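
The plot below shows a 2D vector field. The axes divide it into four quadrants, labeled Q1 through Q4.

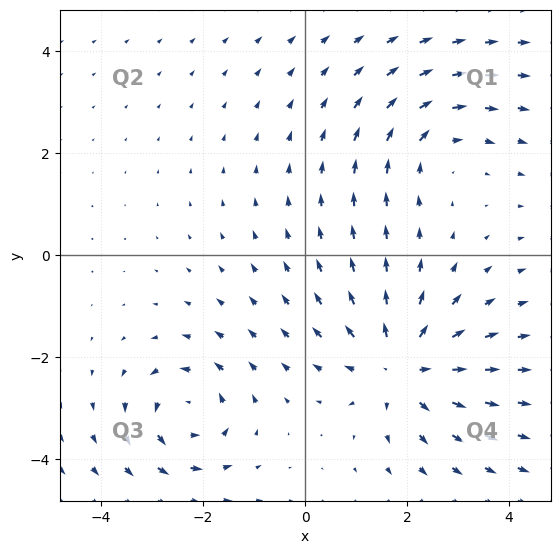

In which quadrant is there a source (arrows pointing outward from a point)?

The source sits at approximately (1.9, -2.2), which lies in quadrant Q4. The divergence there is about +4, positive as expected for a source.

Q4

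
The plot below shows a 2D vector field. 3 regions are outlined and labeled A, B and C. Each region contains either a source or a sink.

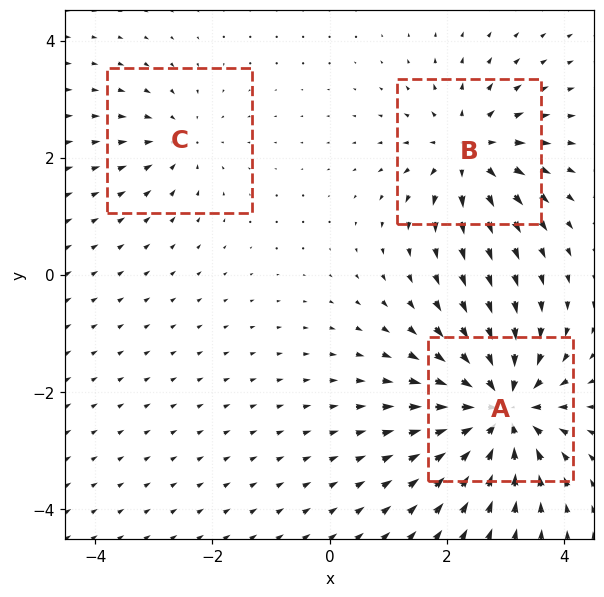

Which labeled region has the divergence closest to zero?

Divergence at each region's feature centre — A: about -6, B: about +4, C: about -3. Region C is closest to zero.

C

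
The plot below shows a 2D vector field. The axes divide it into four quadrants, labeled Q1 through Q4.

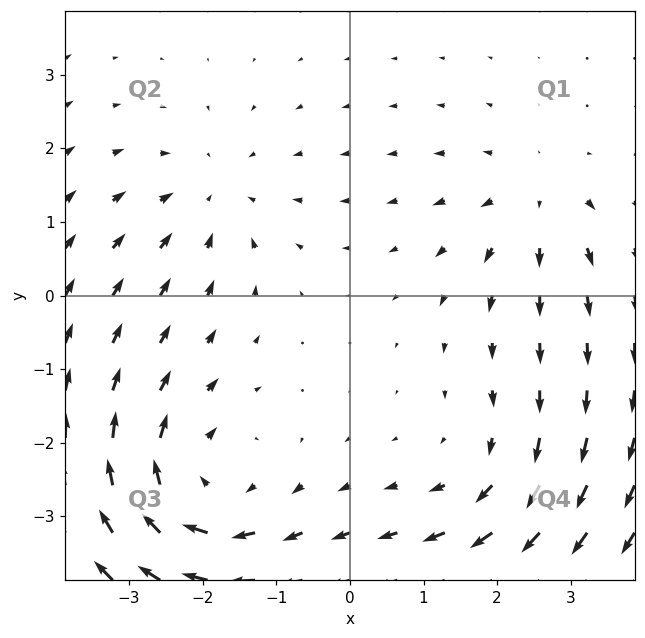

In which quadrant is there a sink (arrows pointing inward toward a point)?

The sink sits at approximately (-1.9, 1.3), which lies in quadrant Q2. The divergence there is about -3, negative as expected for a sink.

Q2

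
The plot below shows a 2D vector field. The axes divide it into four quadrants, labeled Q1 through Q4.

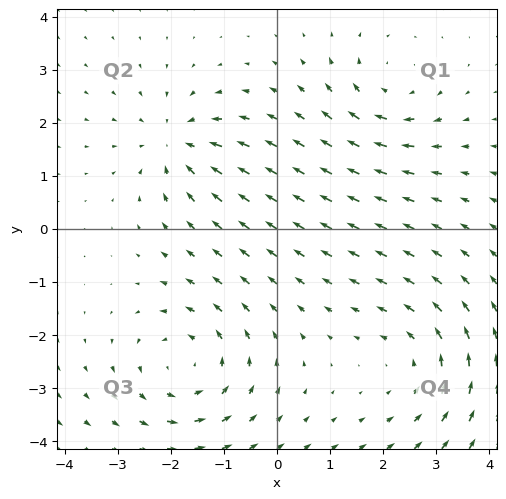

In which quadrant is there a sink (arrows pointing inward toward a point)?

The sink sits at approximately (-1.9, 1.6), which lies in quadrant Q2. The divergence there is about -4, negative as expected for a sink.

Q2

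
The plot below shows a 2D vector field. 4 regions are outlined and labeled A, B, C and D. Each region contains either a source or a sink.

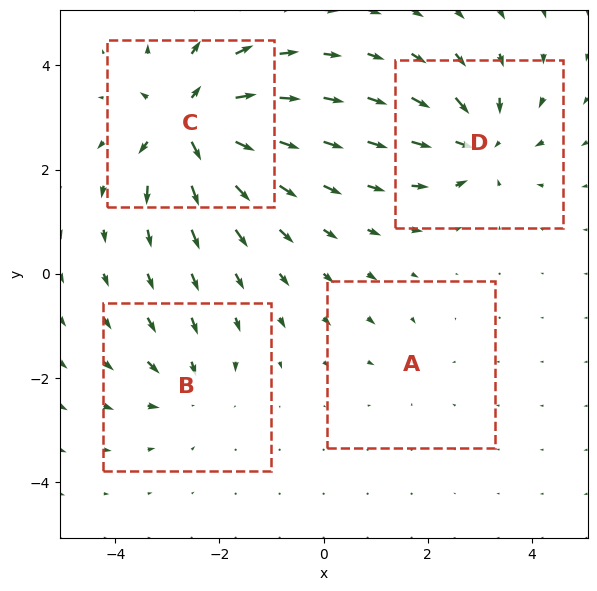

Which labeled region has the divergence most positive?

Divergence at each region's feature centre — A: about -2, B: about -4, C: about +9, D: about -6. Region C is most positive.

C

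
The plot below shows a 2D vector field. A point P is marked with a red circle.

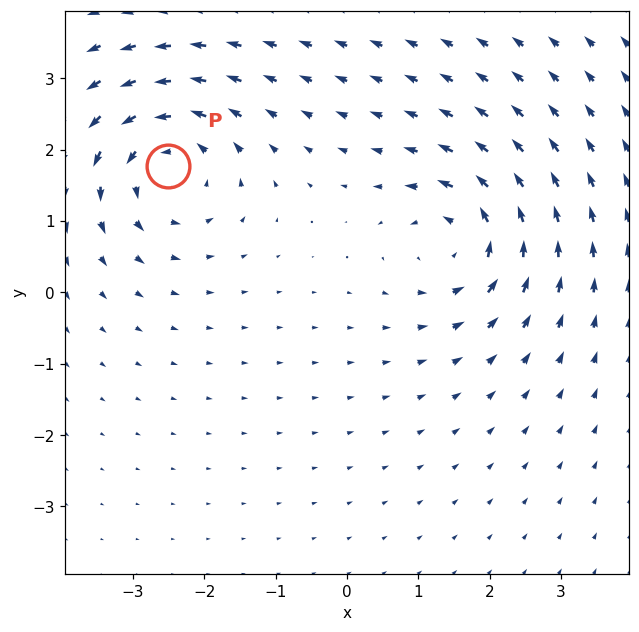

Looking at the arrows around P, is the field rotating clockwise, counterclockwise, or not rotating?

counterclockwise

Near P at (-2.5, 1.8) the arrows circulate counterclockwise. The curl (z-component) there is about +3; positive curl means counterclockwise rotation.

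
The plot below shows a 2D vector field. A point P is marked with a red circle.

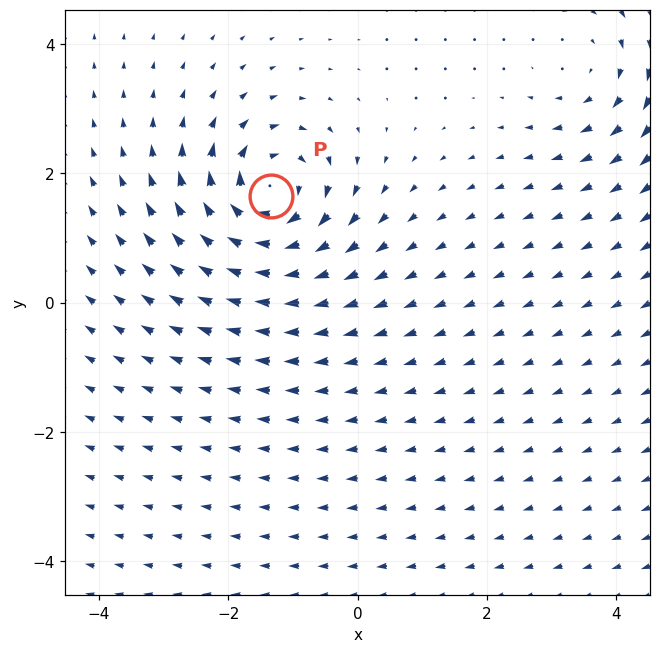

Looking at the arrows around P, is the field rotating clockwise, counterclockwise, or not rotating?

clockwise

Near P at (-1.3, 1.7) the arrows circulate clockwise. The curl (z-component) there is about -7; negative curl means clockwise rotation.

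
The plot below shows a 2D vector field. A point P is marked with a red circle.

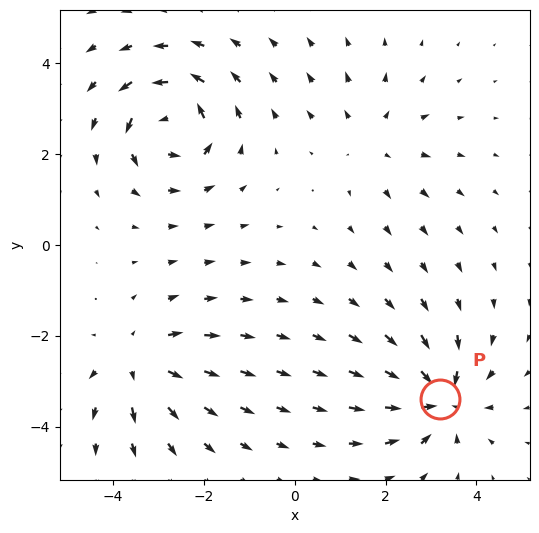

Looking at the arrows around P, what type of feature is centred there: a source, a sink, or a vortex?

sink

At P (3.2, -3.4) the arrows converge inward. Divergence about -6, curl ≈0 — negative divergence with near-zero curl is a sink.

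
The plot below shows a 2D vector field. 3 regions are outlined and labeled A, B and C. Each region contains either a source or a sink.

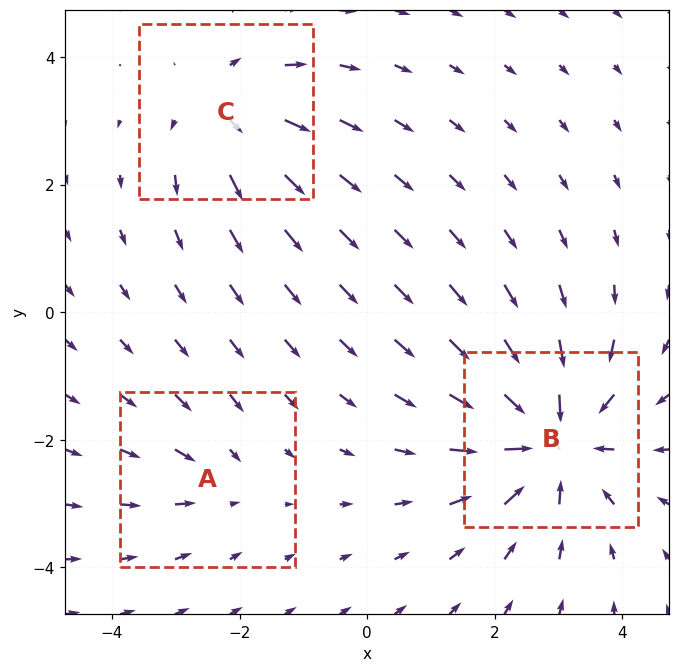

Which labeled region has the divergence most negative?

B

Divergence at each region's feature centre — A: about -2, B: about -5, C: about +3. Region B is most negative.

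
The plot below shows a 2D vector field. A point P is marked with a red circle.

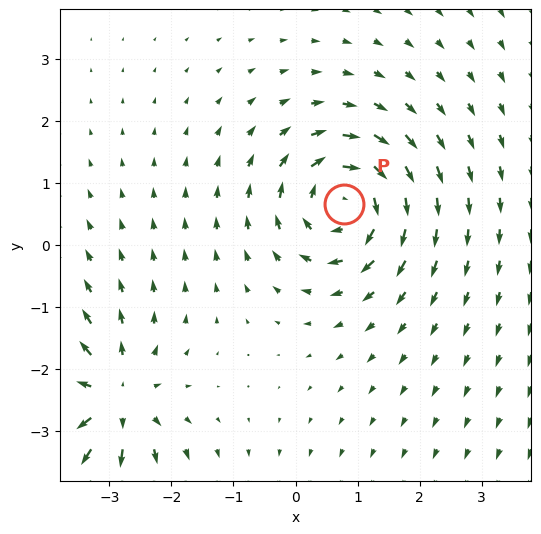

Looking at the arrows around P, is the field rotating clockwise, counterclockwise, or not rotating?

Near P at (0.8, 0.7) the arrows circulate clockwise. The curl (z-component) there is about -6; negative curl means clockwise rotation.

clockwise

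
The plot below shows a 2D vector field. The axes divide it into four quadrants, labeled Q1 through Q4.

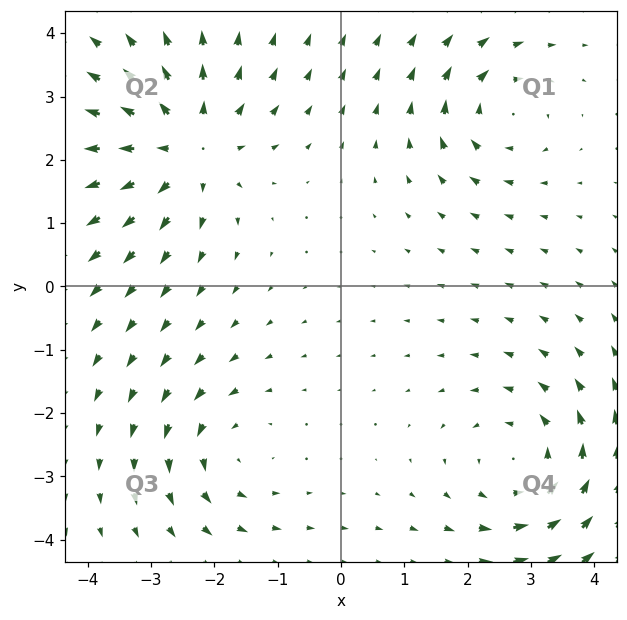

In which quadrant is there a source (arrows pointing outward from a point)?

Q2

The source sits at approximately (-2.4, 2.2), which lies in quadrant Q2. The divergence there is about +5, positive as expected for a source.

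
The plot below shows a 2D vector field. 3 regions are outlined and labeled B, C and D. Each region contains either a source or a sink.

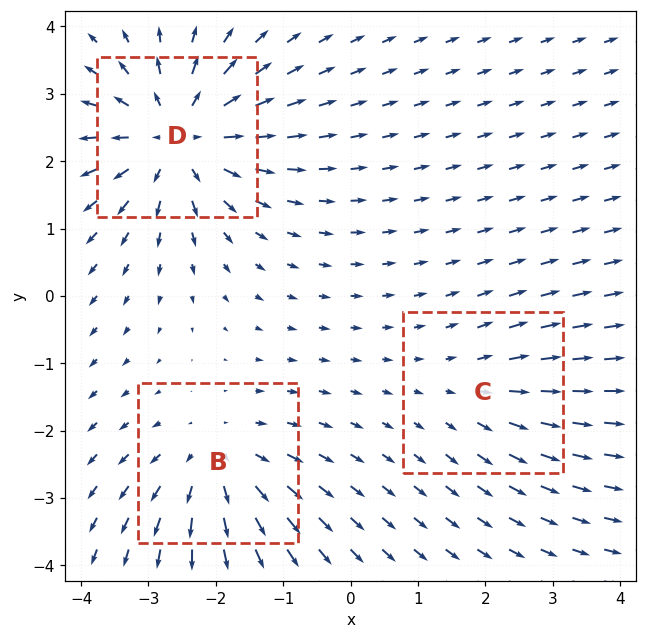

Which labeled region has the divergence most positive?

Divergence at each region's feature centre — B: about +4, C: about +2, D: about +6. Region D is most positive.

D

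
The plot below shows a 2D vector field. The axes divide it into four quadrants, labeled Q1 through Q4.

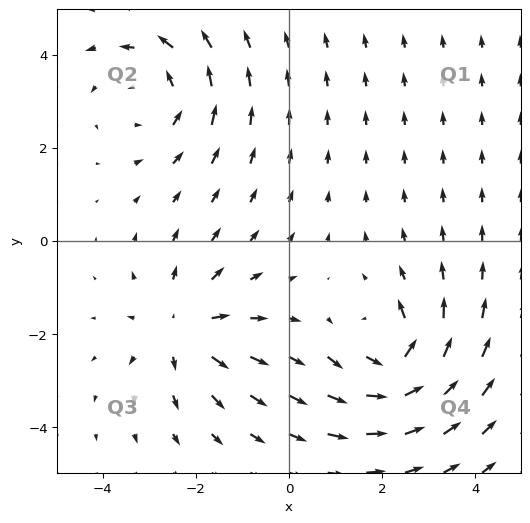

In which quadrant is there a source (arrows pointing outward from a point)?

The source sits at approximately (-2.3, -1.9), which lies in quadrant Q3. The divergence there is about +4, positive as expected for a source.

Q3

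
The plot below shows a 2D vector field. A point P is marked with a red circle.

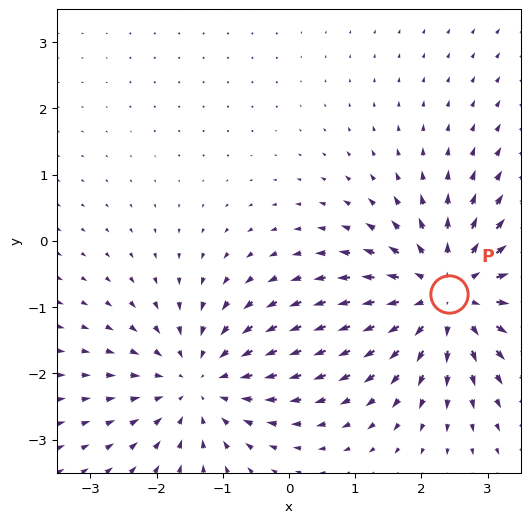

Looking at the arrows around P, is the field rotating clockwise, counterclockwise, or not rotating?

not rotating

Near P at (2.4, -0.8) the arrows show no circulation. The curl there is ≈0.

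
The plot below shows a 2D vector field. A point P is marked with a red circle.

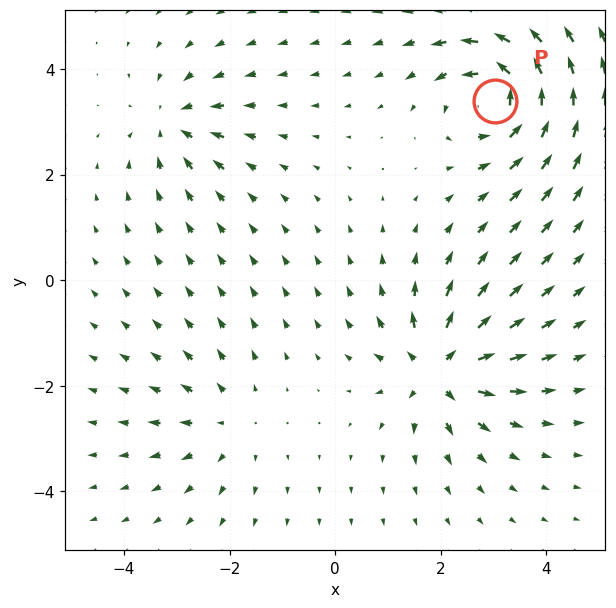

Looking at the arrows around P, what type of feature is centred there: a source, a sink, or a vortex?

At P (3.0, 3.4) the arrows circulate counterclockwise. Divergence ≈0, curl about +6 — near-zero divergence with nonzero curl is a vortex.

vortex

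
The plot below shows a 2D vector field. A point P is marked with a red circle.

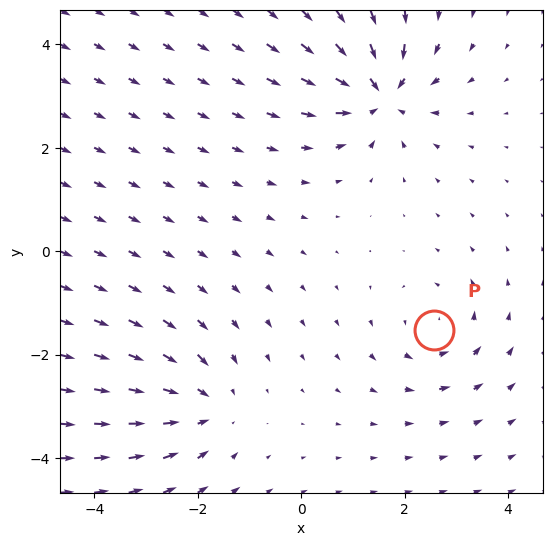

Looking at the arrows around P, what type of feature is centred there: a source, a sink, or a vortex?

vortex

At P (2.6, -1.5) the arrows circulate counterclockwise. Divergence ≈0, curl about +3 — near-zero divergence with nonzero curl is a vortex.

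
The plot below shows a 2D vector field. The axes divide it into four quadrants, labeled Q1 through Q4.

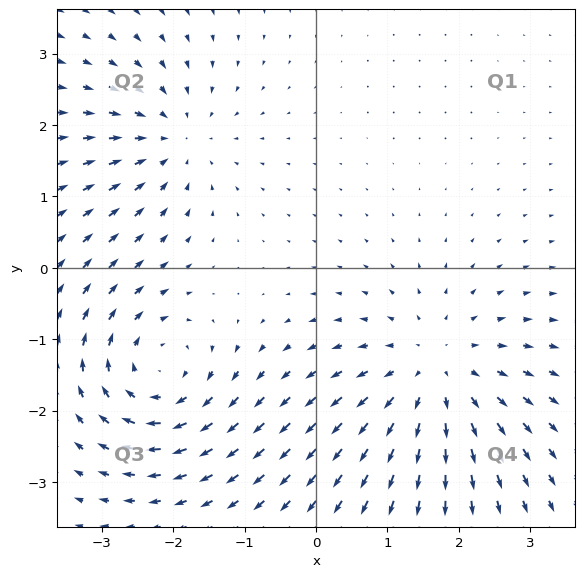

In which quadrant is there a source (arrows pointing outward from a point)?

The source sits at approximately (1.7, -1.5), which lies in quadrant Q4. The divergence there is about +4, positive as expected for a source.

Q4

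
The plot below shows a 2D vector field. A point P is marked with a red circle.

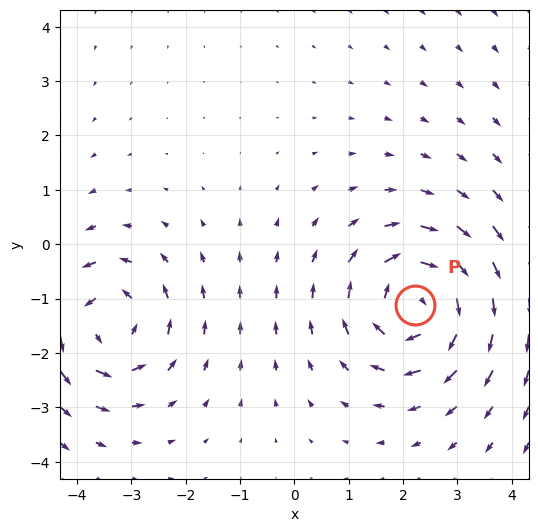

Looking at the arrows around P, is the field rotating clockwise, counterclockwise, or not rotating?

clockwise

Near P at (2.2, -1.1) the arrows circulate clockwise. The curl (z-component) there is about -4; negative curl means clockwise rotation.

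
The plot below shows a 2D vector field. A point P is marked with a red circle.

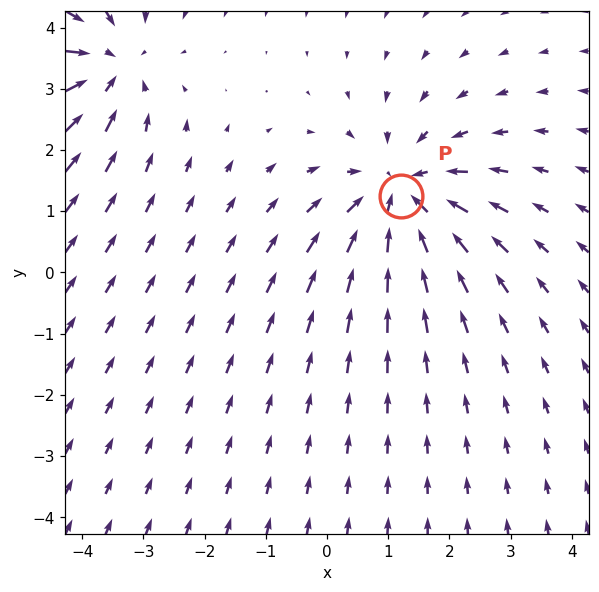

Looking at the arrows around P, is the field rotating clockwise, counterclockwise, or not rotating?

not rotating

Near P at (1.2, 1.2) the arrows show no circulation. The curl there is ≈0.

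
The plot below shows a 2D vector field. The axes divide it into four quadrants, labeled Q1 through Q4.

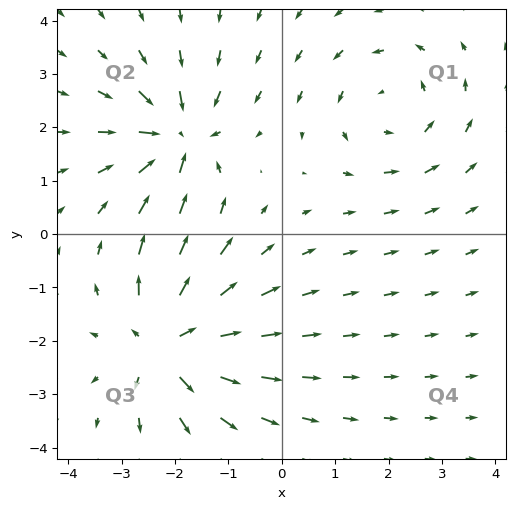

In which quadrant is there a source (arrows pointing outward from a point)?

The source sits at approximately (-2.1, -2.1), which lies in quadrant Q3. The divergence there is about +5, positive as expected for a source.

Q3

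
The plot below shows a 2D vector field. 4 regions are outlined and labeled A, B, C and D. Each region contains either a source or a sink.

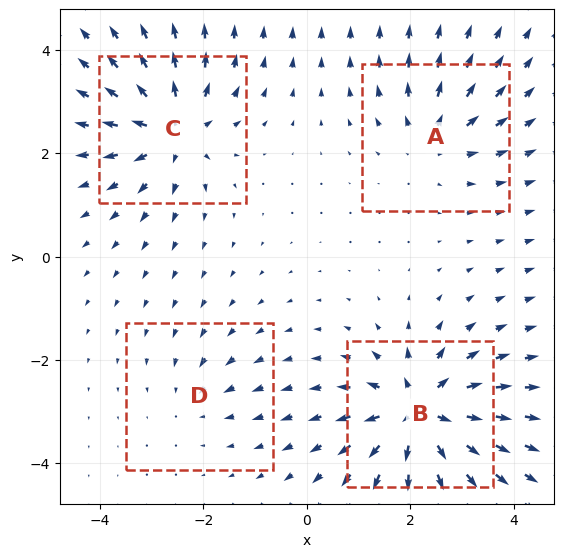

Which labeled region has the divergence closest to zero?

Divergence at each region's feature centre — A: about +4, B: about +8, C: about +6, D: about -2. Region D is closest to zero.

D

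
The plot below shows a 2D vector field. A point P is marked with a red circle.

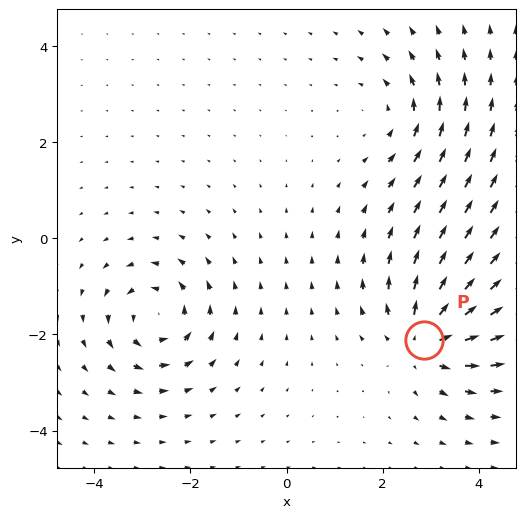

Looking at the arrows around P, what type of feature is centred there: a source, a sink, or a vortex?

source

At P (2.9, -2.1) the arrows spread outward. Divergence about +6, curl ≈0 — positive divergence with near-zero curl is a source.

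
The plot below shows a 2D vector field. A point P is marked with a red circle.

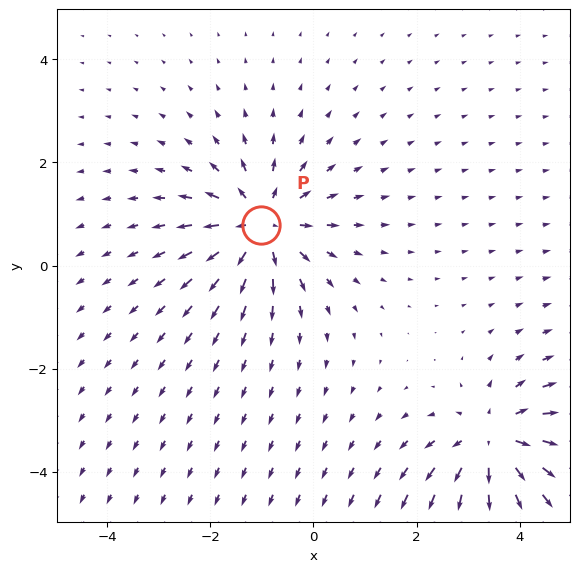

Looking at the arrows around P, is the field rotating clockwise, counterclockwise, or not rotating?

Near P at (-1.0, 0.8) the arrows show no circulation. The curl there is ≈0.

not rotating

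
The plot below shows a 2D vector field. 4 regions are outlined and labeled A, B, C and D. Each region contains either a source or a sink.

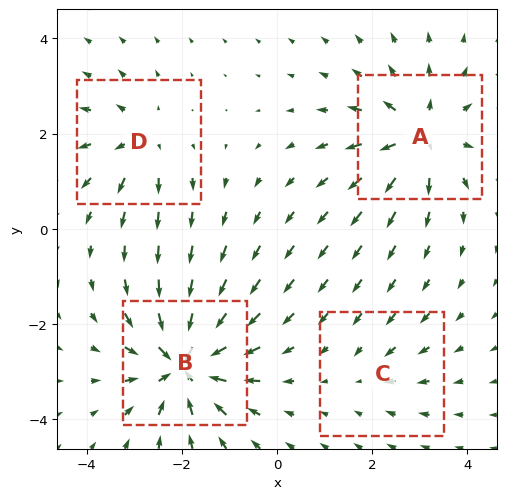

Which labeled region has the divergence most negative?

B

Divergence at each region's feature centre — A: about +6, B: about -7, C: about -2, D: about +4. Region B is most negative.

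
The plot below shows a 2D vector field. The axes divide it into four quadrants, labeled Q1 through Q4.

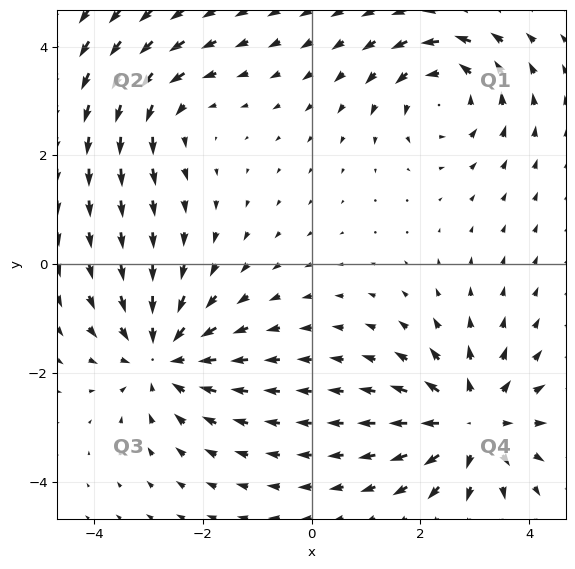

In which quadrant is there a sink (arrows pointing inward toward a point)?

The sink sits at approximately (-2.8, -1.7), which lies in quadrant Q3. The divergence there is about -5, negative as expected for a sink.

Q3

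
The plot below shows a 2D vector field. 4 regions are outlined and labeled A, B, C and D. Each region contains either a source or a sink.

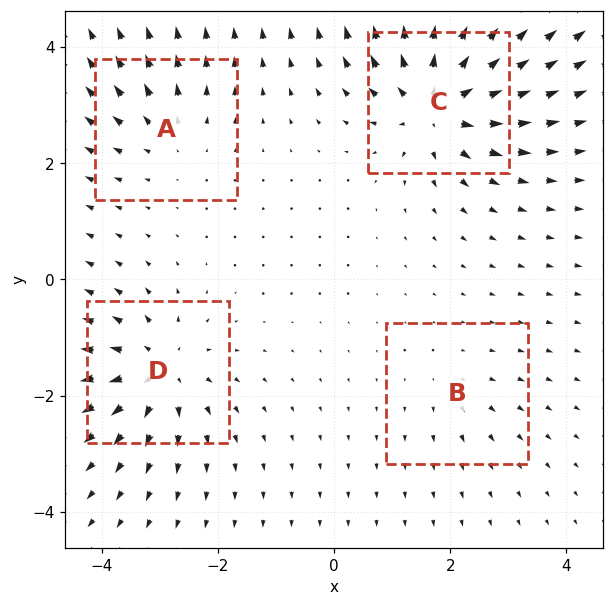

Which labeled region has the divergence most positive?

C

Divergence at each region's feature centre — A: about +4, B: about +2, C: about +9, D: about +6. Region C is most positive.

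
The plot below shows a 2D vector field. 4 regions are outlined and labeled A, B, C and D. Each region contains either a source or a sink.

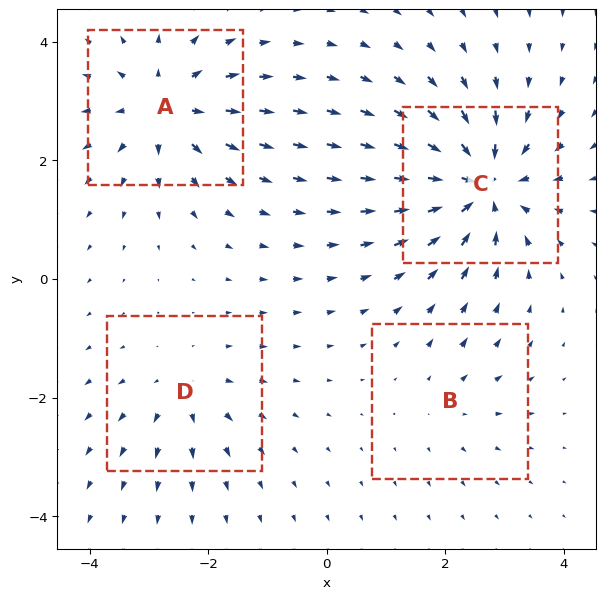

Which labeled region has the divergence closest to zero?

B

Divergence at each region's feature centre — A: about +6, B: about +2, C: about -8, D: about +3. Region B is closest to zero.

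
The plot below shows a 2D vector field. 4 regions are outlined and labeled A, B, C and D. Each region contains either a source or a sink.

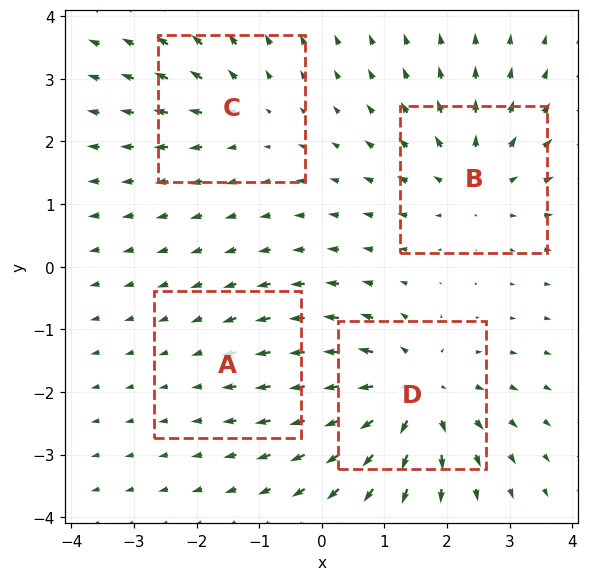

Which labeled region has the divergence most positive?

D

Divergence at each region's feature centre — A: about -2, B: about +5, C: about +3, D: about +7. Region D is most positive.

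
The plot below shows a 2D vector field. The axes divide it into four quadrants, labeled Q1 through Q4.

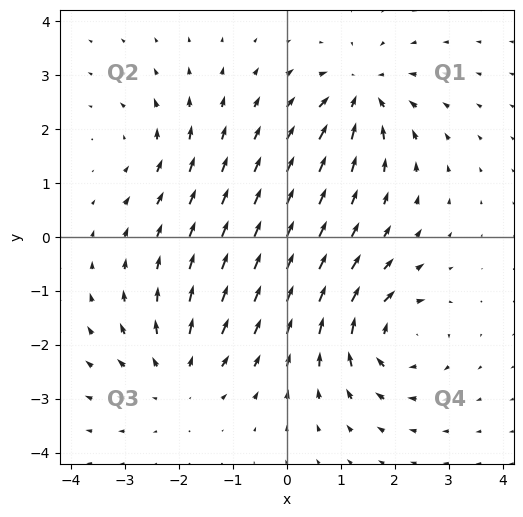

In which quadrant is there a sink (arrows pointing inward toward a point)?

The sink sits at approximately (1.4, 2.6), which lies in quadrant Q1. The divergence there is about -5, negative as expected for a sink.

Q1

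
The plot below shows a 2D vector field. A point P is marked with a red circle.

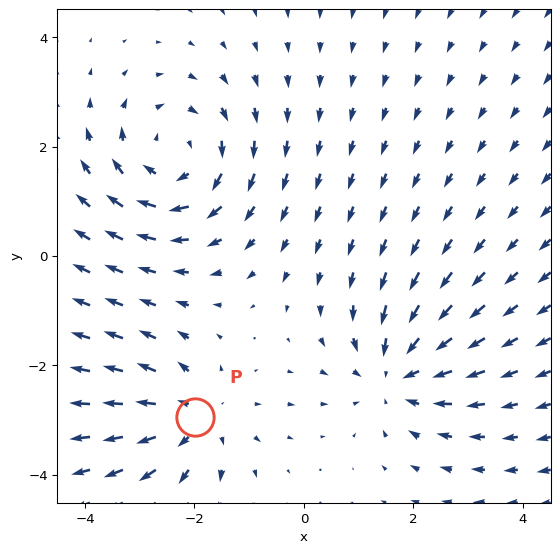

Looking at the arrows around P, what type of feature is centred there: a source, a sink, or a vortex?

At P (-2.0, -2.9) the arrows spread outward. Divergence about +3, curl ≈0 — positive divergence with near-zero curl is a source.

source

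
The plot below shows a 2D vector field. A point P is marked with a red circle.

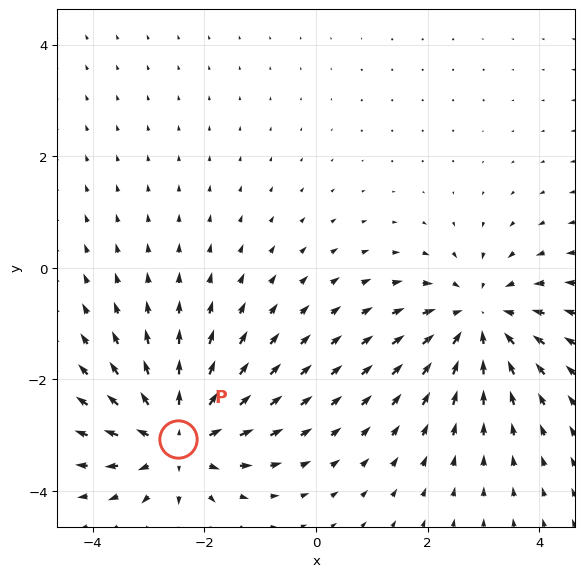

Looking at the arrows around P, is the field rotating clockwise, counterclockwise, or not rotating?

not rotating

Near P at (-2.5, -3.1) the arrows show no circulation. The curl there is ≈0.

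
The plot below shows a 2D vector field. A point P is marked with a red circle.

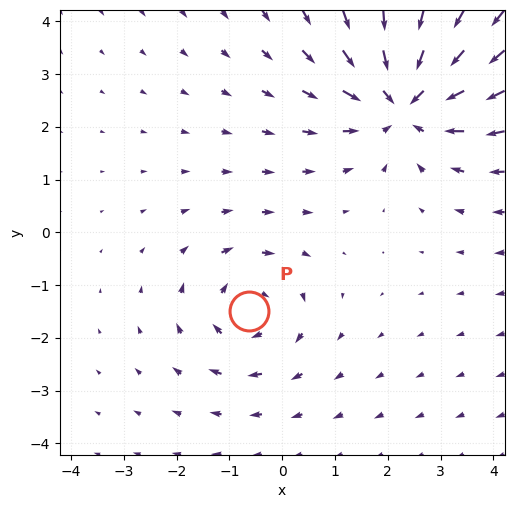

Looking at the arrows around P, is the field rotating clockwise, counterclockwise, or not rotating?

clockwise

Near P at (-0.6, -1.5) the arrows circulate clockwise. The curl (z-component) there is about -3; negative curl means clockwise rotation.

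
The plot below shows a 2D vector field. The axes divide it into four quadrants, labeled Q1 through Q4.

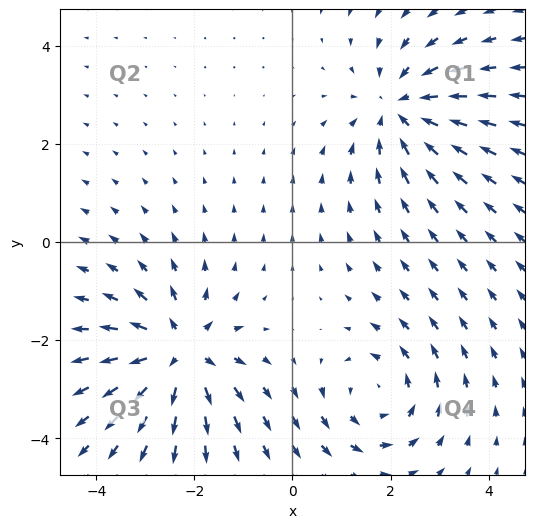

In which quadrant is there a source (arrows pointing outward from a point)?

The source sits at approximately (-2.3, -2.3), which lies in quadrant Q3. The divergence there is about +5, positive as expected for a source.

Q3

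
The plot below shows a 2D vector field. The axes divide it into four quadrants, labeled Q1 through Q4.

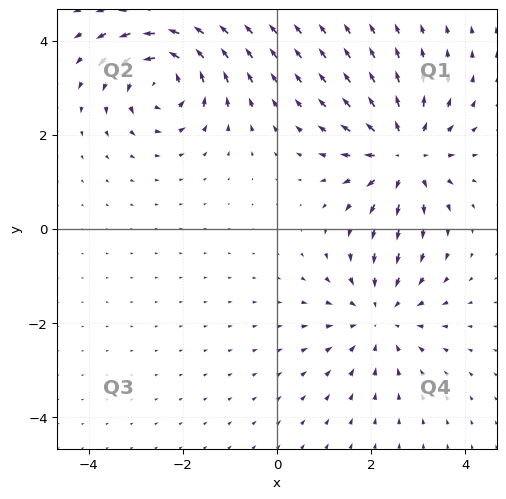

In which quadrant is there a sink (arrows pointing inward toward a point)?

Q4

The sink sits at approximately (2.2, -1.8), which lies in quadrant Q4. The divergence there is about -3, negative as expected for a sink.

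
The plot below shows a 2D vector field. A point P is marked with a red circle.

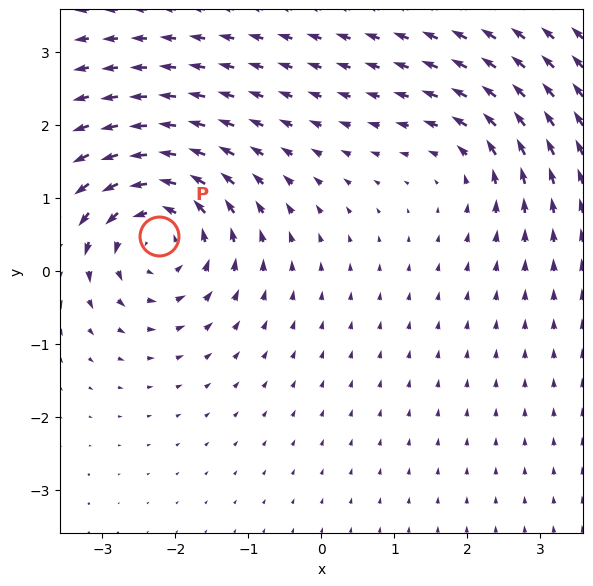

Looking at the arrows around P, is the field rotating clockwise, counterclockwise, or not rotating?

Near P at (-2.2, 0.5) the arrows circulate counterclockwise. The curl (z-component) there is about +6; positive curl means counterclockwise rotation.

counterclockwise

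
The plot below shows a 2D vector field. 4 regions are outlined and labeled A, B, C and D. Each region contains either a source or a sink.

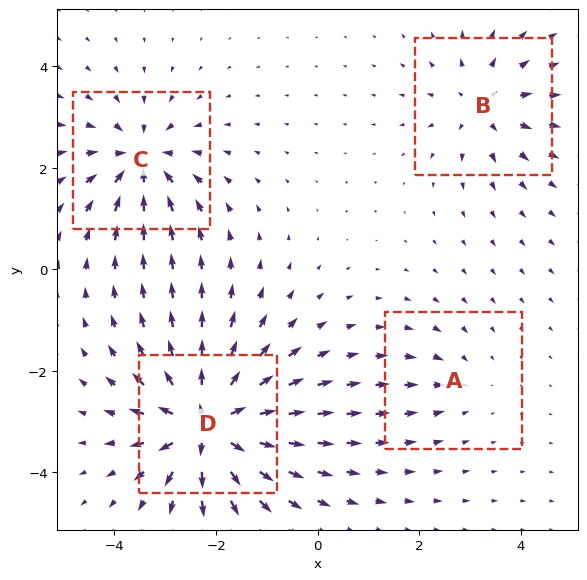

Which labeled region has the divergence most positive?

Divergence at each region's feature centre — A: about -2, B: about +4, C: about -6, D: about +9. Region D is most positive.

D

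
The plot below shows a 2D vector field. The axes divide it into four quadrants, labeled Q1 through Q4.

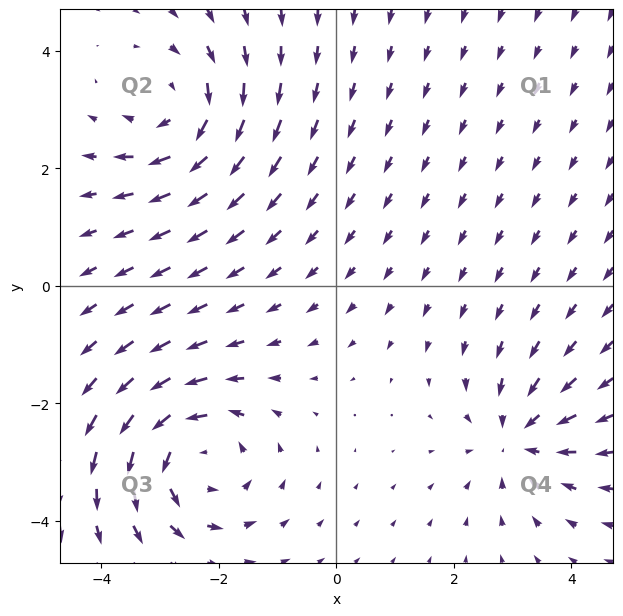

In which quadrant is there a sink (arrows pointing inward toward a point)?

Q4

The sink sits at approximately (3.1, -2.6), which lies in quadrant Q4. The divergence there is about -4, negative as expected for a sink.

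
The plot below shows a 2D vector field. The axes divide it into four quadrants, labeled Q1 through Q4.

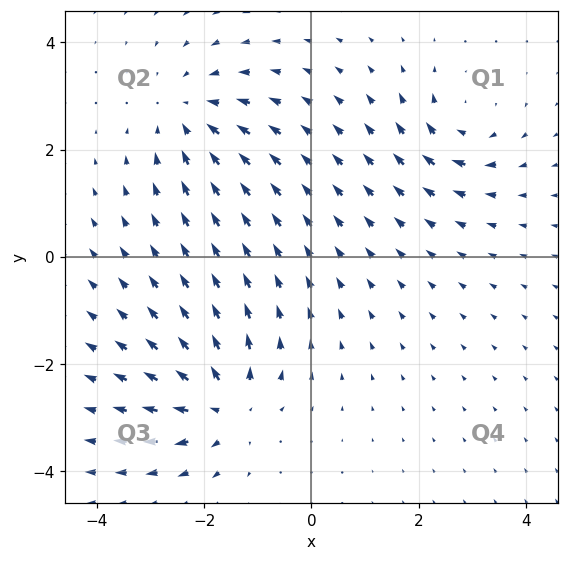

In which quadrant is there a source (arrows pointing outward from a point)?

The source sits at approximately (-1.6, -2.8), which lies in quadrant Q3. The divergence there is about +5, positive as expected for a source.

Q3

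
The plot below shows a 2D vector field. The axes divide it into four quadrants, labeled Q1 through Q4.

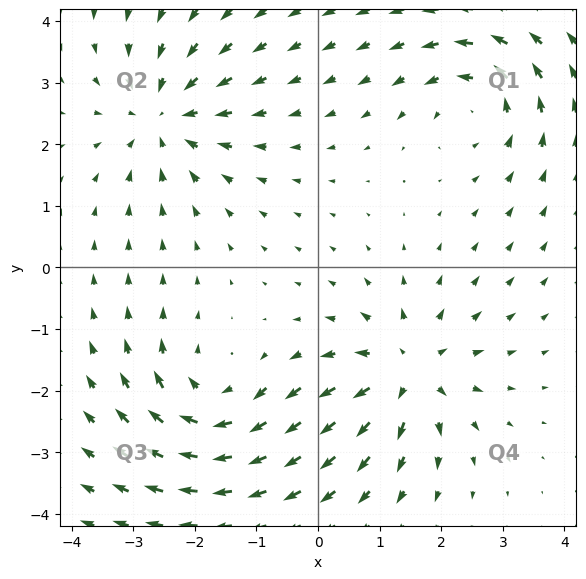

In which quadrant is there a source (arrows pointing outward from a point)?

Q4

The source sits at approximately (1.5, -1.7), which lies in quadrant Q4. The divergence there is about +6, positive as expected for a source.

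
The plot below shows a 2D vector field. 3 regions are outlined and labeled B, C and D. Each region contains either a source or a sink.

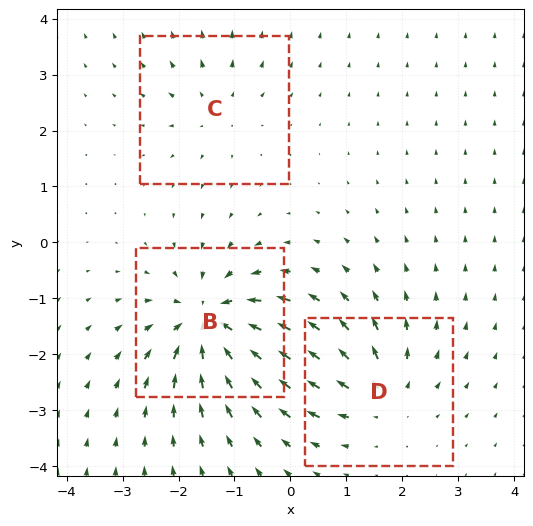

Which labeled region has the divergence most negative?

B

Divergence at each region's feature centre — B: about -6, C: about +2, D: about +4. Region B is most negative.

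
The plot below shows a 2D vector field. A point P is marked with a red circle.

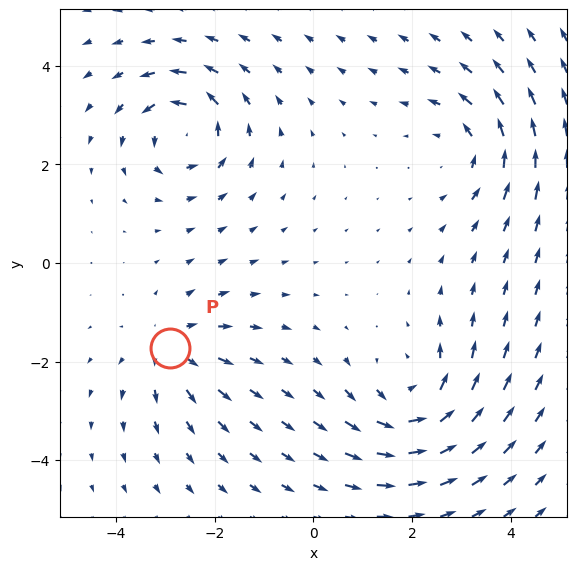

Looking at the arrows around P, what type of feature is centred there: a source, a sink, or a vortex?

source

At P (-2.9, -1.7) the arrows spread outward. Divergence about +3, curl ≈0 — positive divergence with near-zero curl is a source.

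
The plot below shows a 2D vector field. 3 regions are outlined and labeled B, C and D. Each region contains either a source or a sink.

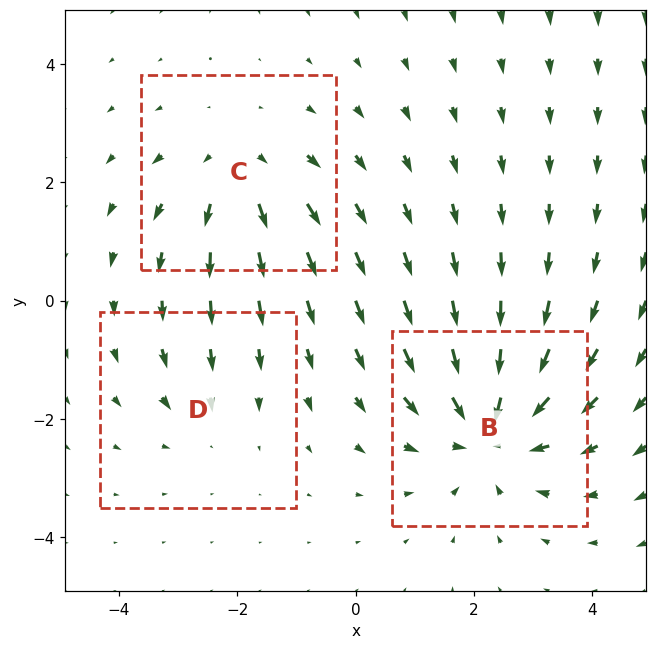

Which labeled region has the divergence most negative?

B

Divergence at each region's feature centre — B: about -4, C: about +3, D: about -2. Region B is most negative.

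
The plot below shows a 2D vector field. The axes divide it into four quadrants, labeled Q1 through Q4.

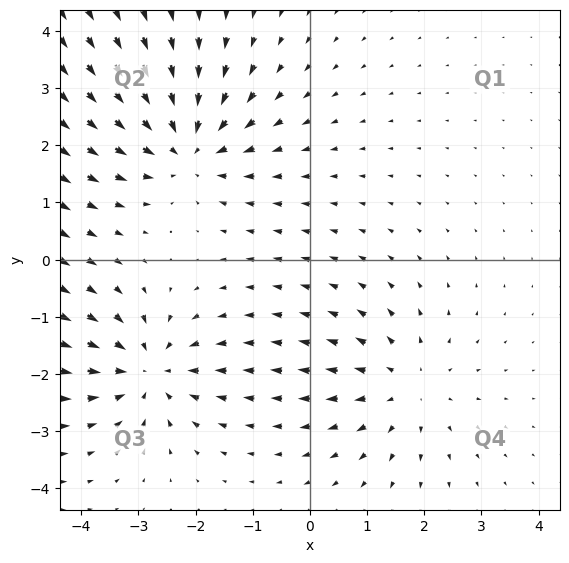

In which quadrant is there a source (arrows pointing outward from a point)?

The source sits at approximately (1.7, -2.2), which lies in quadrant Q4. The divergence there is about +3, positive as expected for a source.

Q4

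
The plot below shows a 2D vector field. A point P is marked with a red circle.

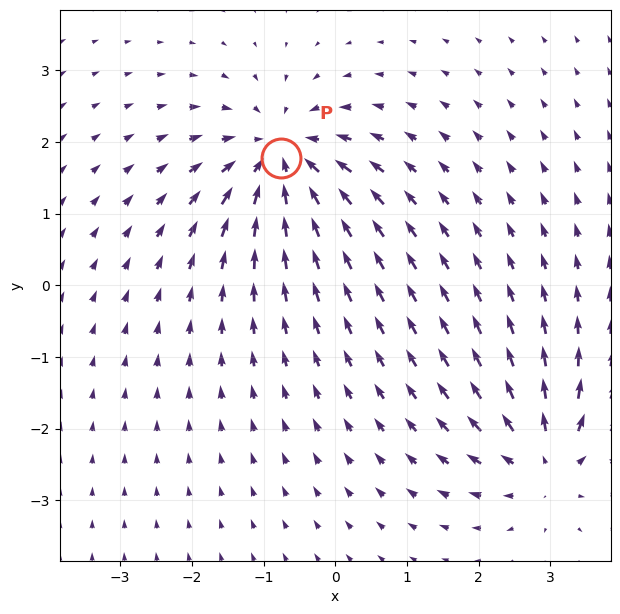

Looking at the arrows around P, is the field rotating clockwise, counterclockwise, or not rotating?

Near P at (-0.8, 1.8) the arrows show no circulation. The curl there is ≈0.

not rotating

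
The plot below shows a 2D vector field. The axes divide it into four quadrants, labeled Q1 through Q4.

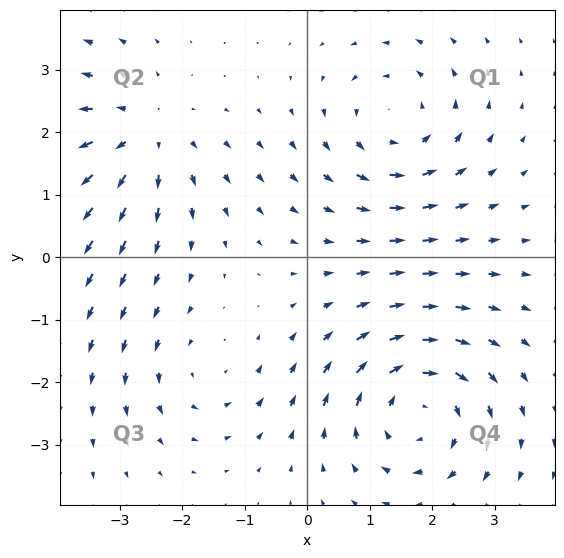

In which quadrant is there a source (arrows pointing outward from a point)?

The source sits at approximately (-2.6, 2.0), which lies in quadrant Q2. The divergence there is about +3, positive as expected for a source.

Q2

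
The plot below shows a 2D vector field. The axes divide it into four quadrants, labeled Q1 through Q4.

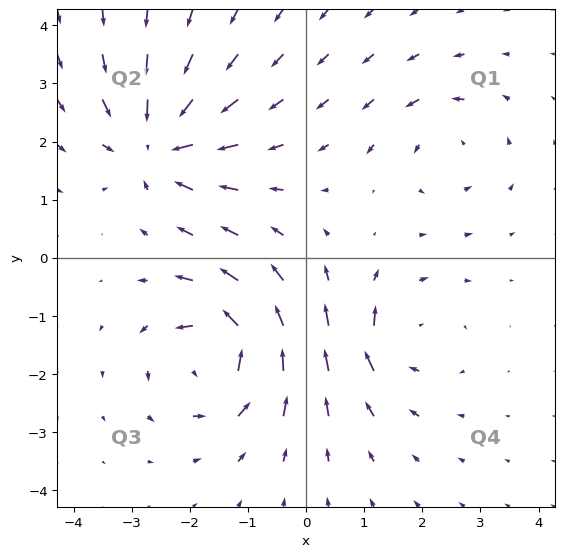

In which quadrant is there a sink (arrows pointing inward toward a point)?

Q2

The sink sits at approximately (-2.6, 2.0), which lies in quadrant Q2. The divergence there is about -6, negative as expected for a sink.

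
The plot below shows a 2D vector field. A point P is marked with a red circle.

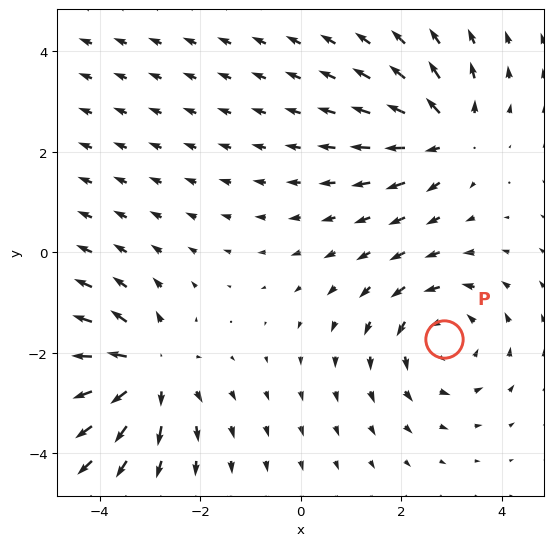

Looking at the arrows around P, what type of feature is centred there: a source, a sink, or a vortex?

At P (2.8, -1.7) the arrows circulate counterclockwise. Divergence ≈0, curl about +4 — near-zero divergence with nonzero curl is a vortex.

vortex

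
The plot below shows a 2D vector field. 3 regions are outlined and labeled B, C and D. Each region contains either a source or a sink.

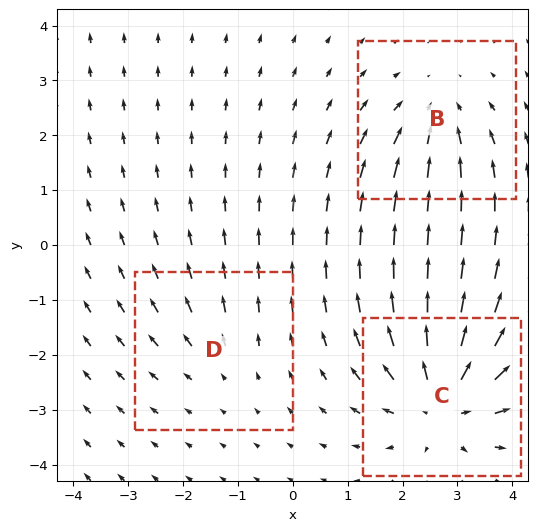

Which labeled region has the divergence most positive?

Divergence at each region's feature centre — B: about -3, C: about +5, D: about +2. Region C is most positive.

C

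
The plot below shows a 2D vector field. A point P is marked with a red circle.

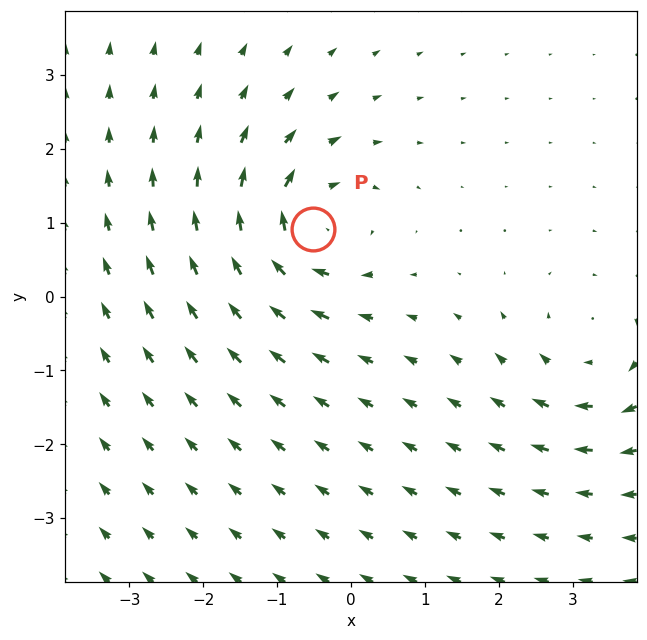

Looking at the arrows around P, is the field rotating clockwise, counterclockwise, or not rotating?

Near P at (-0.5, 0.9) the arrows circulate clockwise. The curl (z-component) there is about -6; negative curl means clockwise rotation.

clockwise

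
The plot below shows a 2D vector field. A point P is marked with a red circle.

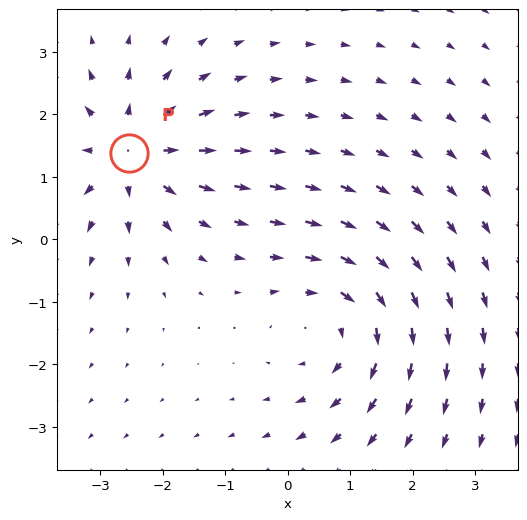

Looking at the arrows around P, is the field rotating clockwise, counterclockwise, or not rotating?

Near P at (-2.5, 1.4) the arrows show no circulation. The curl there is ≈0.

not rotating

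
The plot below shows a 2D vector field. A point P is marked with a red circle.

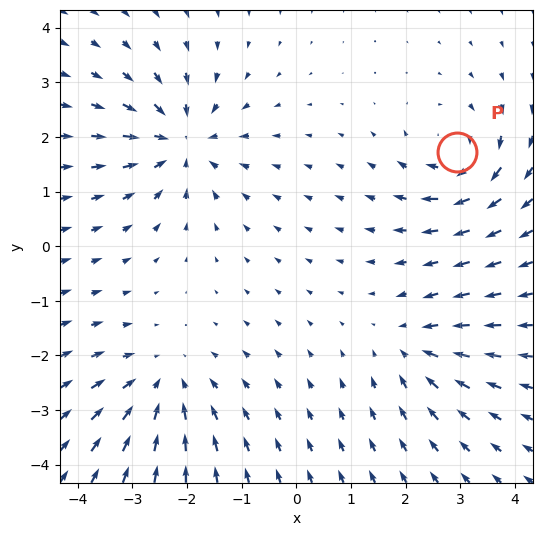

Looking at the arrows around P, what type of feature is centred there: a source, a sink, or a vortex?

At P (2.9, 1.7) the arrows circulate clockwise. Divergence ≈0, curl about -5 — near-zero divergence with nonzero curl is a vortex.

vortex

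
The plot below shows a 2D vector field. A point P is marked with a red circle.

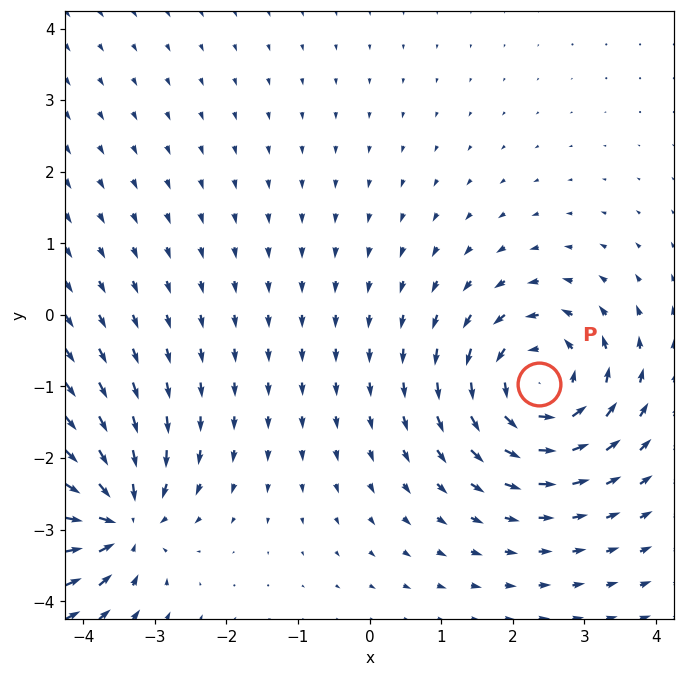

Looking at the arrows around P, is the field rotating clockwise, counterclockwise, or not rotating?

counterclockwise

Near P at (2.4, -1.0) the arrows circulate counterclockwise. The curl (z-component) there is about +6; positive curl means counterclockwise rotation.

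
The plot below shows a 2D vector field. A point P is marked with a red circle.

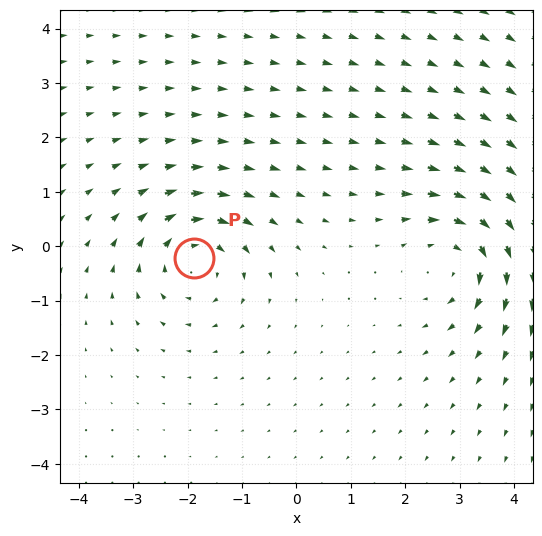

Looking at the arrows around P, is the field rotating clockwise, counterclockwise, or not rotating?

Near P at (-1.9, -0.2) the arrows circulate clockwise. The curl (z-component) there is about -4; negative curl means clockwise rotation.

clockwise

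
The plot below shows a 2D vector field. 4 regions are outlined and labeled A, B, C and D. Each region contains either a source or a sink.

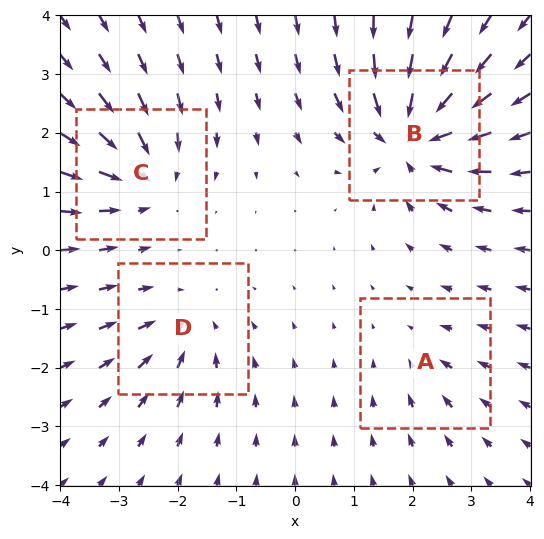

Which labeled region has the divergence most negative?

B

Divergence at each region's feature centre — A: about -2, B: about -8, C: about -5, D: about -4. Region B is most negative.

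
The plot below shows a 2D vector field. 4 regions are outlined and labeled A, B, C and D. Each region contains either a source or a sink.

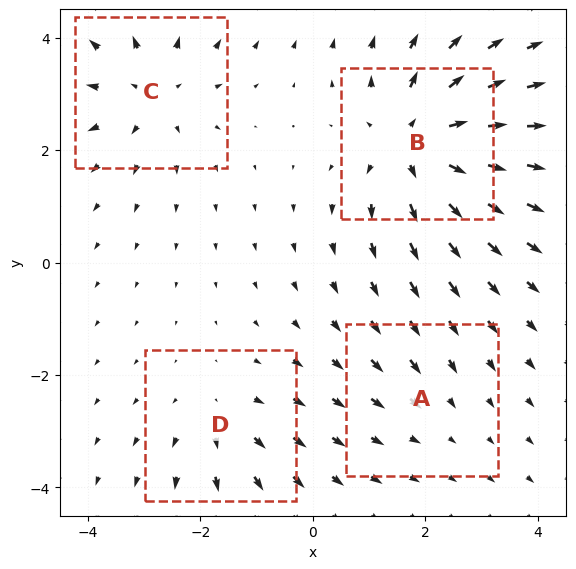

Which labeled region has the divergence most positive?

B

Divergence at each region's feature centre — A: about -2, B: about +7, C: about +4, D: about +3. Region B is most positive.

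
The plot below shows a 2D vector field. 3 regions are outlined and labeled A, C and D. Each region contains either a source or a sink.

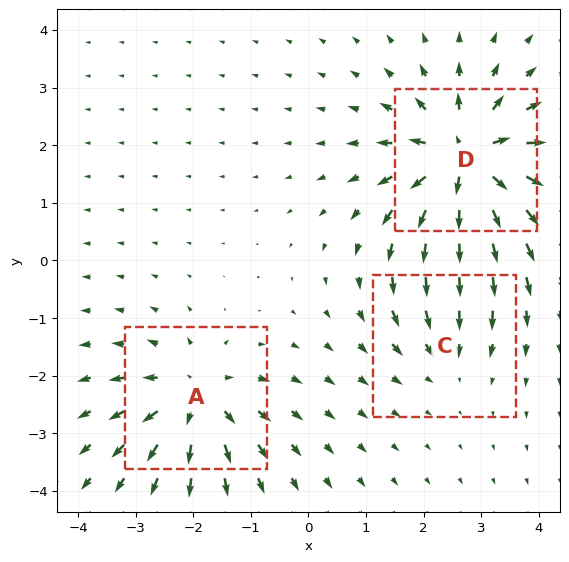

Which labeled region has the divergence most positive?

D

Divergence at each region's feature centre — A: about +4, C: about -2, D: about +6. Region D is most positive.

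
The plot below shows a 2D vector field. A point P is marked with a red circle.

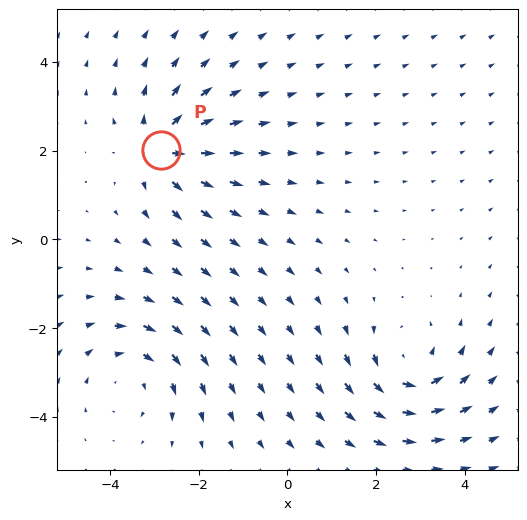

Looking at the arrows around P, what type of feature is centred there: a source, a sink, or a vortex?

At P (-2.9, 2.0) the arrows spread outward. Divergence about +5, curl ≈0 — positive divergence with near-zero curl is a source.

source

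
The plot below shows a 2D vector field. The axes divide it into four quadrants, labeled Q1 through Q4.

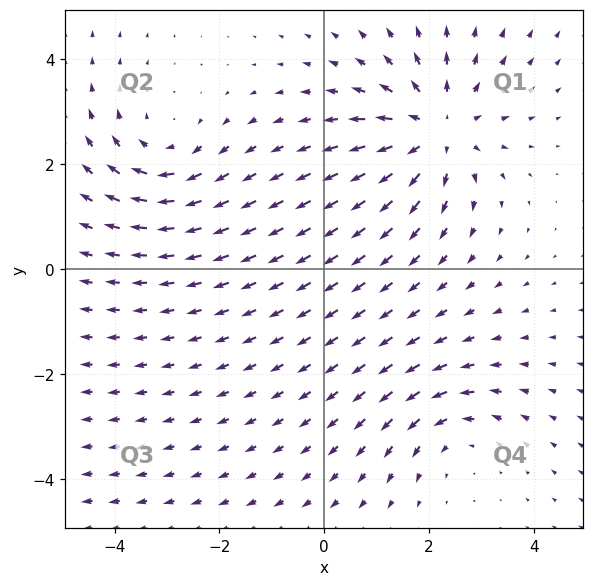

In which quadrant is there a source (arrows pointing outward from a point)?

The source sits at approximately (2.1, 2.7), which lies in quadrant Q1. The divergence there is about +4, positive as expected for a source.

Q1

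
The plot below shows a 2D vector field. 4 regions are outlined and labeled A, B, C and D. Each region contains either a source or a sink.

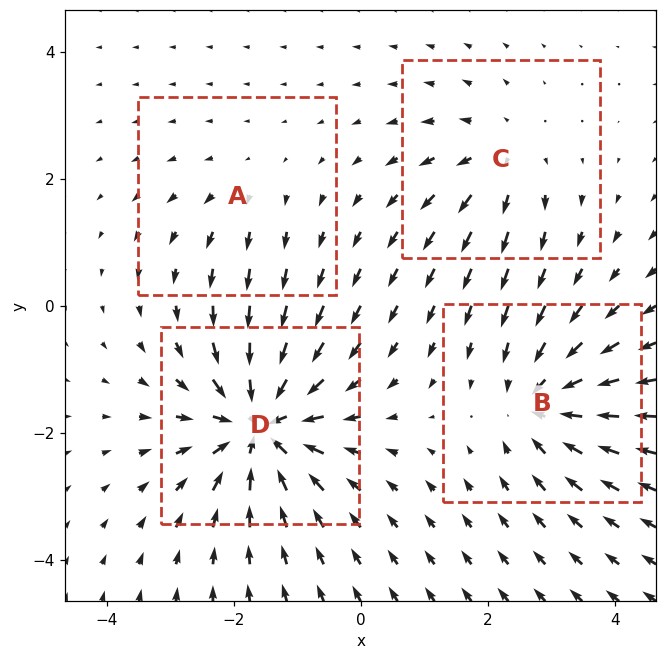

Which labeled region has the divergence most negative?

Divergence at each region's feature centre — A: about +2, B: about -5, C: about +4, D: about -8. Region D is most negative.

D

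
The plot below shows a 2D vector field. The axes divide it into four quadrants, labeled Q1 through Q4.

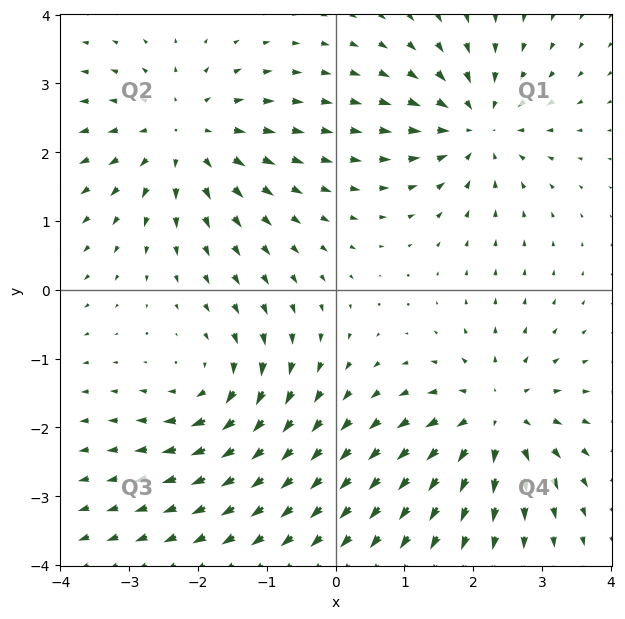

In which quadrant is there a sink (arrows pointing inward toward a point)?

Q1

The sink sits at approximately (2.1, 2.4), which lies in quadrant Q1. The divergence there is about -5, negative as expected for a sink.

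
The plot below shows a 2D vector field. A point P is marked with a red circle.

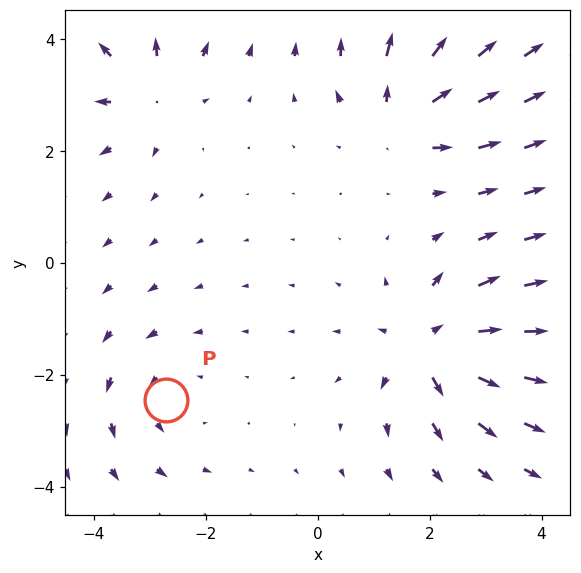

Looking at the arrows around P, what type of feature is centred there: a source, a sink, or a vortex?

vortex

At P (-2.7, -2.4) the arrows circulate counterclockwise. Divergence ≈0, curl about +3 — near-zero divergence with nonzero curl is a vortex.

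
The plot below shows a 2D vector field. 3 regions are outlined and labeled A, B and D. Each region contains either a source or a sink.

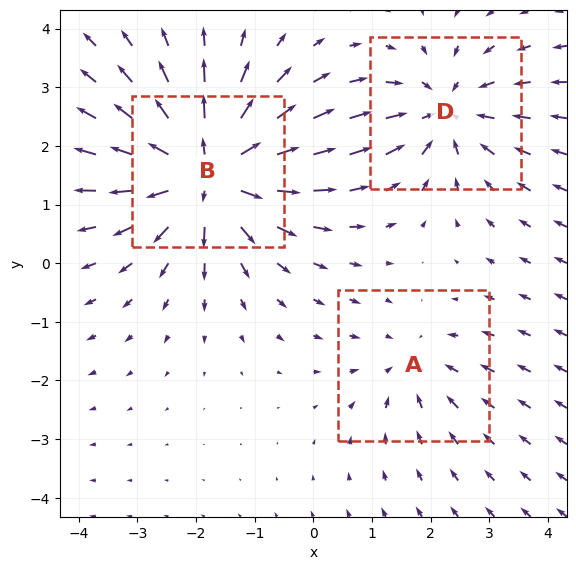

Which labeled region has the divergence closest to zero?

A

Divergence at each region's feature centre — A: about -2, B: about +5, D: about -3. Region A is closest to zero.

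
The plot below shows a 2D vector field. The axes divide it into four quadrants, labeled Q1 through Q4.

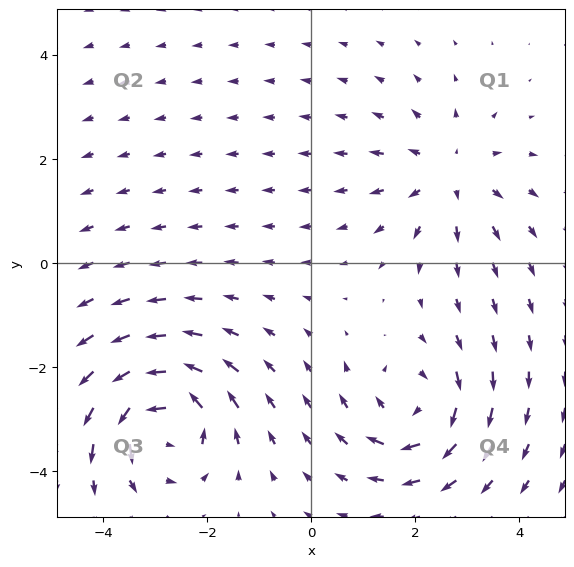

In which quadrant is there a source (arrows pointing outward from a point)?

Q1

The source sits at approximately (2.6, 1.7), which lies in quadrant Q1. The divergence there is about +4, positive as expected for a source.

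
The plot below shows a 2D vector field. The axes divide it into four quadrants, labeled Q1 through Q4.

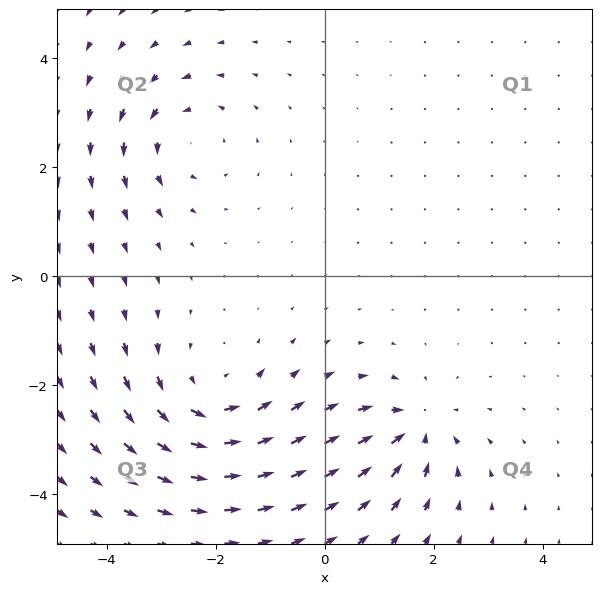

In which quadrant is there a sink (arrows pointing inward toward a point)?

The sink sits at approximately (1.7, -2.8), which lies in quadrant Q4. The divergence there is about -4, negative as expected for a sink.

Q4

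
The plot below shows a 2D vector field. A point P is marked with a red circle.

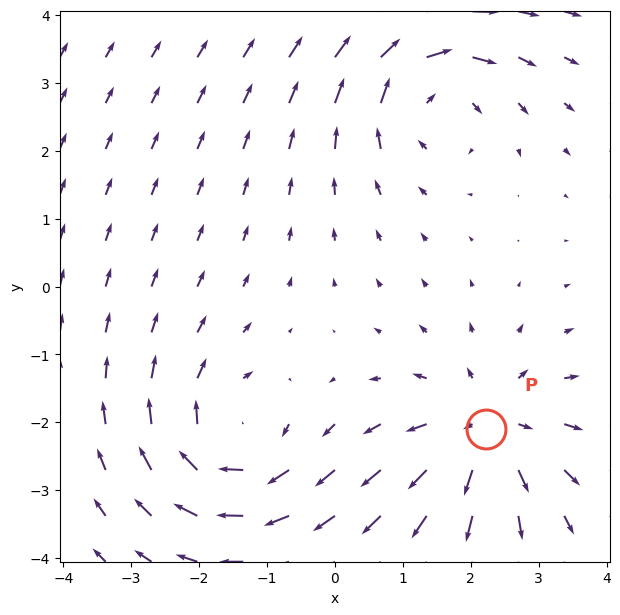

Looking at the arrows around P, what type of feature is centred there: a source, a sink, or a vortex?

source

At P (2.2, -2.1) the arrows spread outward. Divergence about +4, curl ≈0 — positive divergence with near-zero curl is a source.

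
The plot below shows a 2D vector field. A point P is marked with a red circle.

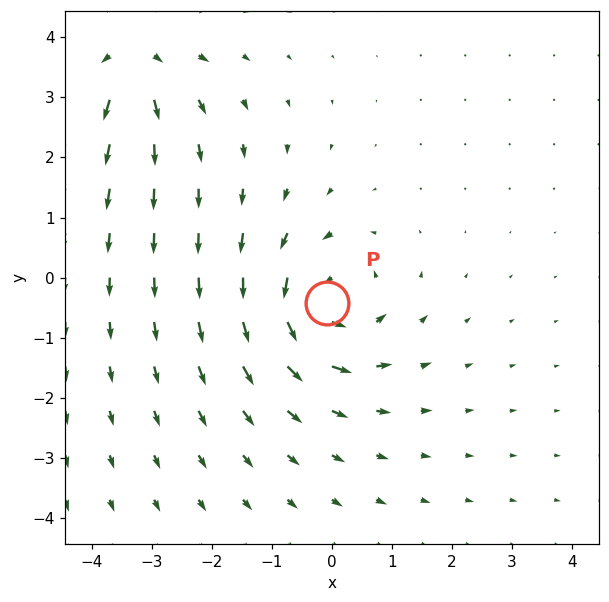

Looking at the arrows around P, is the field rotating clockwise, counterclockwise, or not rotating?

Near P at (-0.1, -0.4) the arrows circulate counterclockwise. The curl (z-component) there is about +5; positive curl means counterclockwise rotation.

counterclockwise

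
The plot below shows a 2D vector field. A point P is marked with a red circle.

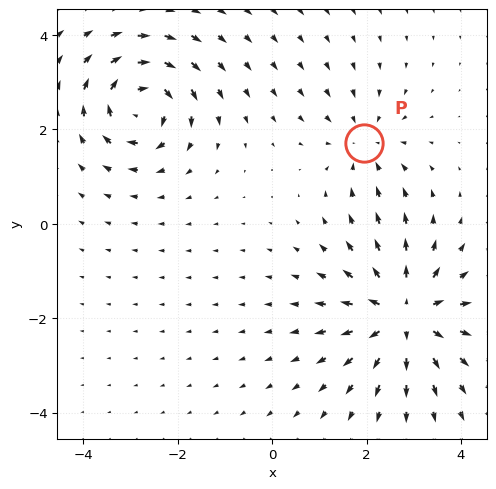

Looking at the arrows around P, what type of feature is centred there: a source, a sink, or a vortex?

At P (2.0, 1.7) the arrows converge inward. Divergence about -3, curl ≈0 — negative divergence with near-zero curl is a sink.

sink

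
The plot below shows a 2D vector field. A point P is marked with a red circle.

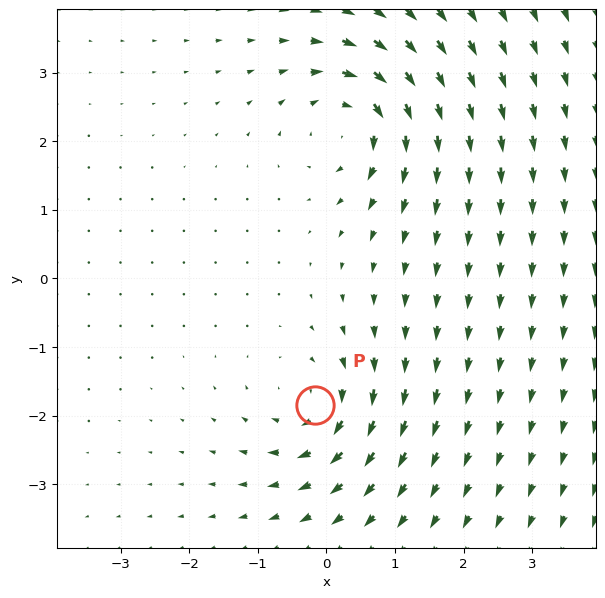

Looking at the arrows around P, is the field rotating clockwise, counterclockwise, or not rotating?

Near P at (-0.2, -1.8) the arrows circulate clockwise. The curl (z-component) there is about -4; negative curl means clockwise rotation.

clockwise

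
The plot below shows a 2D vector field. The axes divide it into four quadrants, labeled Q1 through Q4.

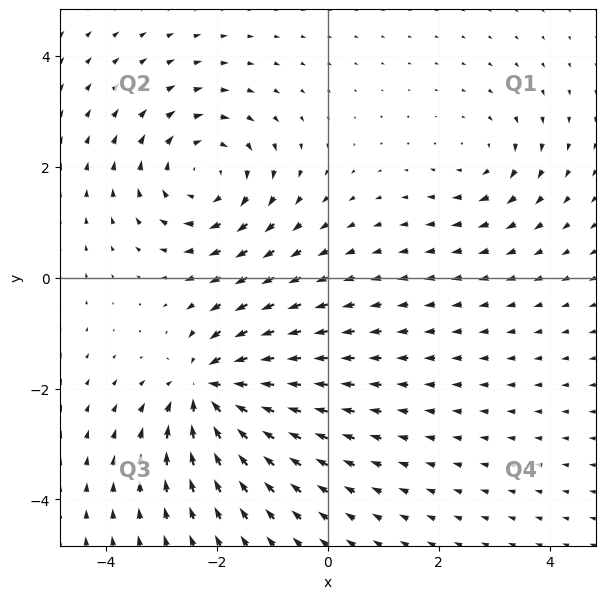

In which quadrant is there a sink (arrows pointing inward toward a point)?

Q3

The sink sits at approximately (-2.1, -2.0), which lies in quadrant Q3. The divergence there is about -6, negative as expected for a sink.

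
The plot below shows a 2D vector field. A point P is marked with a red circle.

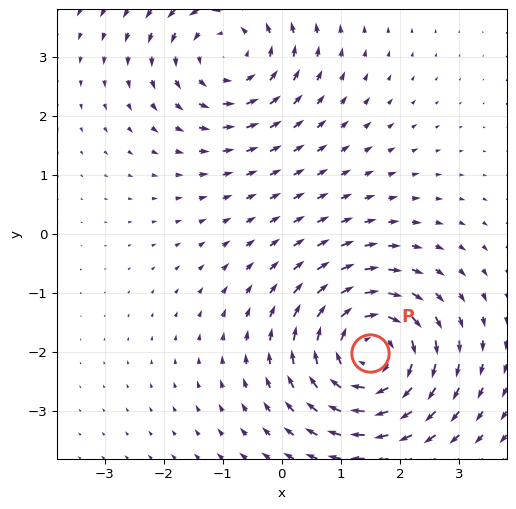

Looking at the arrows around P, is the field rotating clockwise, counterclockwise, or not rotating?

Near P at (1.5, -2.0) the arrows circulate clockwise. The curl (z-component) there is about -4; negative curl means clockwise rotation.

clockwise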